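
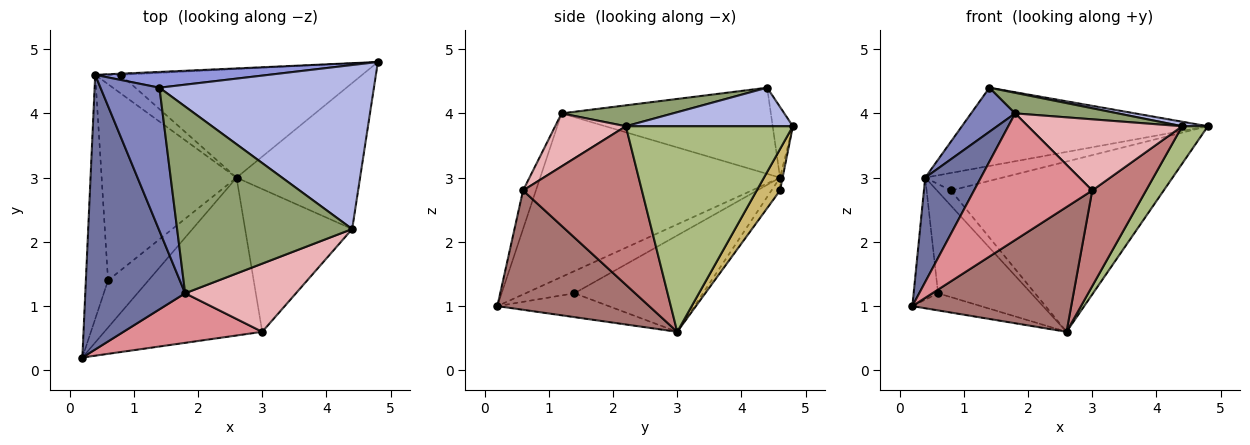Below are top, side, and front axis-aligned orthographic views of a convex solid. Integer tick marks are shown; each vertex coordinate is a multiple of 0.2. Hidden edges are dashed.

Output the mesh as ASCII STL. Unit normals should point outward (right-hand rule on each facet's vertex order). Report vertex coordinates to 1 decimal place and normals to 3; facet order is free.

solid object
 facet normal -0.837 -0.194 0.511
  outer loop
   vertex 0.4 4.6 3.0
   vertex 0.2 0.2 1.0
   vertex 1.8 1.2 4.0
  endloop
 endfacet
 facet normal -0.813 -0.171 0.556
  outer loop
   vertex 0.4 4.6 3.0
   vertex 1.8 1.2 4.0
   vertex 1.4 4.4 4.4
  endloop
 endfacet
 facet normal -0.080 0.977 0.197
  outer loop
   vertex 0.4 4.6 3.0
   vertex 1.4 4.4 4.4
   vertex 4.8 4.8 3.8
  endloop
 endfacet
 facet normal 0.177 -0.027 0.984
  outer loop
   vertex 4.4 2.2 3.8
   vertex 4.8 4.8 3.8
   vertex 1.4 4.4 4.4
  endloop
 endfacet
 facet normal 0.118 -0.109 0.987
  outer loop
   vertex 4.4 2.2 3.8
   vertex 1.4 4.4 4.4
   vertex 1.8 1.2 4.0
  endloop
 endfacet
 facet normal 0.850 -0.131 -0.511
  outer loop
   vertex 4.4 2.2 3.8
   vertex 2.6 3.0 0.6
   vertex 4.8 4.8 3.8
  endloop
 endfacet
 facet normal -0.485 0.299 -0.822
  outer loop
   vertex 0.6 1.4 1.2
   vertex 2.6 3.0 0.6
   vertex 0.2 0.2 1.0
  endloop
 endfacet
 facet normal -0.667 0.333 -0.667
  outer loop
   vertex 0.6 1.4 1.2
   vertex 0.2 0.2 1.0
   vertex 0.4 4.6 3.0
  endloop
 endfacet
 facet normal -0.536 0.388 -0.750
  outer loop
   vertex 0.6 1.4 1.2
   vertex 0.4 4.6 3.0
   vertex 2.6 3.0 0.6
  endloop
 endfacet
 facet normal 0.092 0.840 -0.535
  outer loop
   vertex 0.8 4.6 2.8
   vertex 4.8 4.8 3.8
   vertex 2.6 3.0 0.6
  endloop
 endfacet
 facet normal -0.033 0.997 -0.066
  outer loop
   vertex 0.8 4.6 2.8
   vertex 0.4 4.6 3.0
   vertex 4.8 4.8 3.8
  endloop
 endfacet
 facet normal -0.362 0.588 -0.724
  outer loop
   vertex 0.8 4.6 2.8
   vertex 2.6 3.0 0.6
   vertex 0.4 4.6 3.0
  endloop
 endfacet
 facet normal 0.510 -0.534 -0.675
  outer loop
   vertex 3.0 0.6 2.8
   vertex 0.2 0.2 1.0
   vertex 2.6 3.0 0.6
  endloop
 endfacet
 facet normal 0.776 -0.351 -0.524
  outer loop
   vertex 3.0 0.6 2.8
   vertex 2.6 3.0 0.6
   vertex 4.4 2.2 3.8
  endloop
 endfacet
 facet normal -0.101 -0.927 0.363
  outer loop
   vertex 3.0 0.6 2.8
   vertex 1.8 1.2 4.0
   vertex 0.2 0.2 1.0
  endloop
 endfacet
 facet normal 0.314 -0.685 0.657
  outer loop
   vertex 3.0 0.6 2.8
   vertex 4.4 2.2 3.8
   vertex 1.8 1.2 4.0
  endloop
 endfacet
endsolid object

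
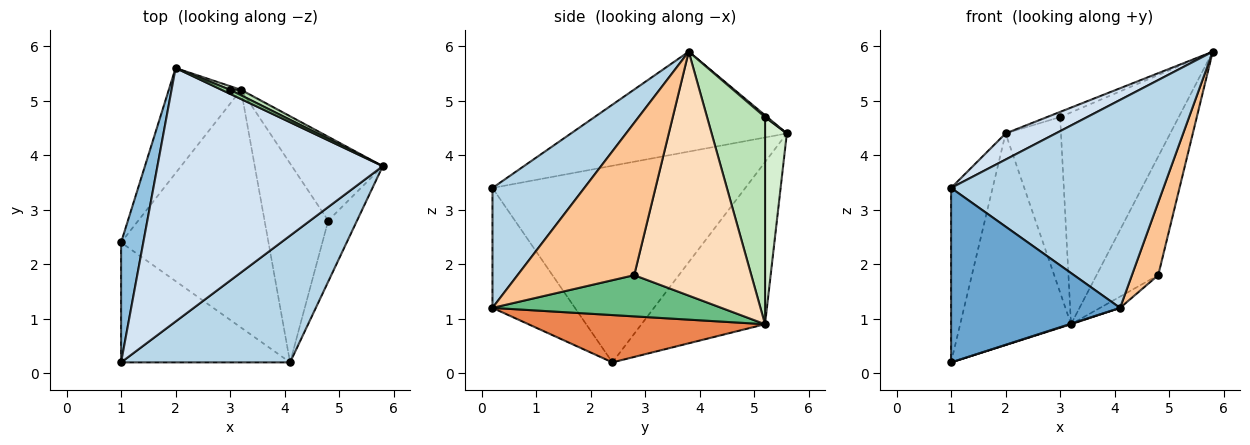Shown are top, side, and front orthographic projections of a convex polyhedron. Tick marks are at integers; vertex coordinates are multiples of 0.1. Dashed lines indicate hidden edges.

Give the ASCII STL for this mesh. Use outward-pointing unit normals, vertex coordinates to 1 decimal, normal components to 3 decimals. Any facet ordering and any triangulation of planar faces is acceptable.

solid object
 facet normal -0.373 -0.765 -0.526
  outer loop
   vertex 1.0 0.2 3.4
   vertex 1.0 2.4 0.2
   vertex 4.1 0.2 1.2
  endloop
 endfacet
 facet normal -0.981 0.161 0.111
  outer loop
   vertex 1.0 0.2 3.4
   vertex 2.0 5.6 4.4
   vertex 1.0 2.4 0.2
  endloop
 endfacet
 facet normal 0.346 -0.801 0.488
  outer loop
   vertex 1.0 0.2 3.4
   vertex 4.1 0.2 1.2
   vertex 5.8 3.8 5.9
  endloop
 endfacet
 facet normal -0.404 -0.094 0.910
  outer loop
   vertex 1.0 0.2 3.4
   vertex 5.8 3.8 5.9
   vertex 2.0 5.6 4.4
  endloop
 endfacet
 facet normal 0.306 -0.002 -0.952
  outer loop
   vertex 3.2 5.2 0.9
   vertex 4.1 0.2 1.2
   vertex 1.0 2.4 0.2
  endloop
 endfacet
 facet normal -0.707 0.634 -0.315
  outer loop
   vertex 3.2 5.2 0.9
   vertex 1.0 2.4 0.2
   vertex 2.0 5.6 4.4
  endloop
 endfacet
 facet normal 0.959 -0.216 -0.181
  outer loop
   vertex 4.8 2.8 1.8
   vertex 5.8 3.8 5.9
   vertex 4.1 0.2 1.2
  endloop
 endfacet
 facet normal 0.840 0.443 -0.313
  outer loop
   vertex 4.8 2.8 1.8
   vertex 3.2 5.2 0.9
   vertex 5.8 3.8 5.9
  endloop
 endfacet
 facet normal 0.543 0.047 -0.839
  outer loop
   vertex 4.8 2.8 1.8
   vertex 4.1 0.2 1.2
   vertex 3.2 5.2 0.9
  endloop
 endfacet
 facet normal 0.130 0.783 0.609
  outer loop
   vertex 3.0 5.2 4.7
   vertex 2.0 5.6 4.4
   vertex 5.8 3.8 5.9
  endloop
 endfacet
 facet normal 0.439 0.898 0.023
  outer loop
   vertex 3.0 5.2 4.7
   vertex 5.8 3.8 5.9
   vertex 3.2 5.2 0.9
  endloop
 endfacet
 facet normal 0.366 0.930 0.019
  outer loop
   vertex 3.0 5.2 4.7
   vertex 3.2 5.2 0.9
   vertex 2.0 5.6 4.4
  endloop
 endfacet
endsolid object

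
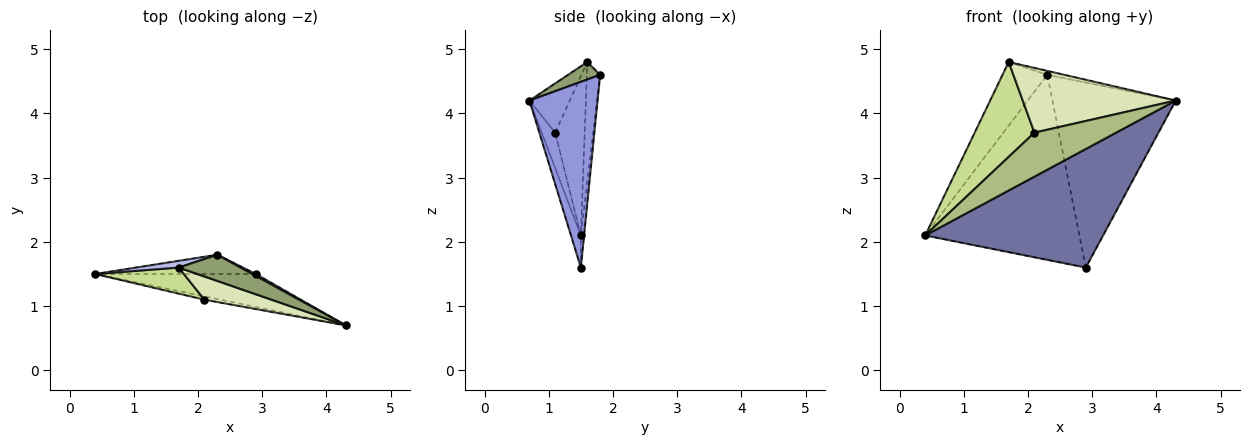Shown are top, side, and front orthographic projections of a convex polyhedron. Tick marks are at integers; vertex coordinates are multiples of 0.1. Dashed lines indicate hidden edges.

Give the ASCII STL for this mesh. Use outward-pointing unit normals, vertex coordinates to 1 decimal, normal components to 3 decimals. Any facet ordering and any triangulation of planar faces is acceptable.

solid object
 facet normal -0.053 -0.962 -0.267
  outer loop
   vertex 2.9 1.5 1.6
   vertex 4.3 0.7 4.2
   vertex 0.4 1.5 2.1
  endloop
 endfacet
 facet normal -0.021 0.994 -0.104
  outer loop
   vertex 2.9 1.5 1.6
   vertex 0.4 1.5 2.1
   vertex 2.3 1.8 4.6
  endloop
 endfacet
 facet normal 0.483 0.875 0.009
  outer loop
   vertex 2.9 1.5 1.6
   vertex 2.3 1.8 4.6
   vertex 4.3 0.7 4.2
  endloop
 endfacet
 facet normal -0.284 0.953 0.101
  outer loop
   vertex 1.7 1.6 4.8
   vertex 2.3 1.8 4.6
   vertex 0.4 1.5 2.1
  endloop
 endfacet
 facet normal 0.269 0.144 0.952
  outer loop
   vertex 1.7 1.6 4.8
   vertex 4.3 0.7 4.2
   vertex 2.3 1.8 4.6
  endloop
 endfacet
 facet normal -0.162 -0.984 -0.074
  outer loop
   vertex 2.1 1.1 3.7
   vertex 0.4 1.5 2.1
   vertex 4.3 0.7 4.2
  endloop
 endfacet
 facet normal -0.430 -0.871 0.239
  outer loop
   vertex 2.1 1.1 3.7
   vertex 1.7 1.6 4.8
   vertex 0.4 1.5 2.1
  endloop
 endfacet
 facet normal -0.241 -0.914 0.328
  outer loop
   vertex 2.1 1.1 3.7
   vertex 4.3 0.7 4.2
   vertex 1.7 1.6 4.8
  endloop
 endfacet
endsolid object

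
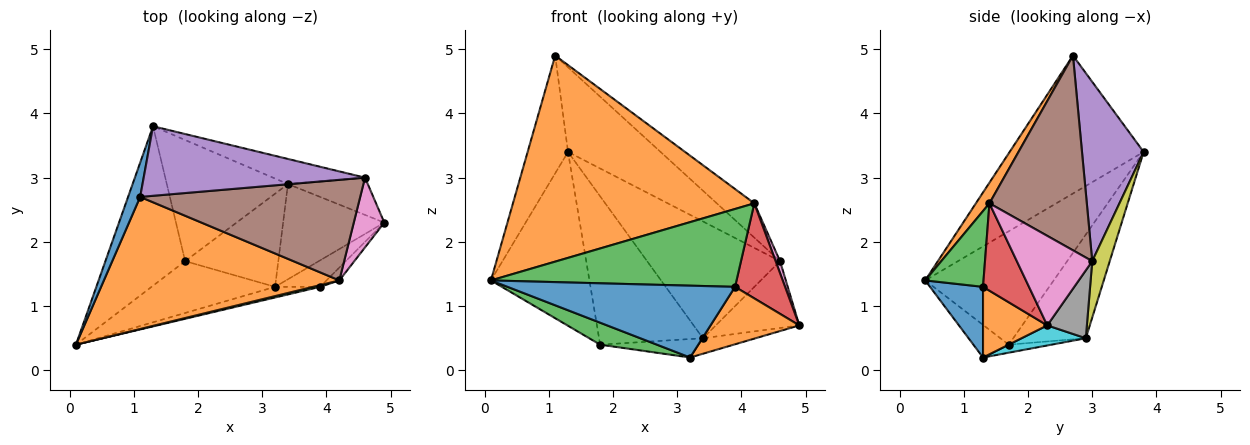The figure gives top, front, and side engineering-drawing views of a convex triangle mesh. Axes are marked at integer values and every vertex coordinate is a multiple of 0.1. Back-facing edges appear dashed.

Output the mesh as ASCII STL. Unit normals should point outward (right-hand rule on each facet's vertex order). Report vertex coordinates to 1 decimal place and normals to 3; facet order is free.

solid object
 facet normal -0.954 0.288 0.084
  outer loop
   vertex 1.1 2.7 4.9
   vertex 1.3 3.8 3.4
   vertex 0.1 0.4 1.4
  endloop
 endfacet
 facet normal 0.047 -0.841 0.539
  outer loop
   vertex 4.2 1.4 2.6
   vertex 1.1 2.7 4.9
   vertex 0.1 0.4 1.4
  endloop
 endfacet
 facet normal 0.231 -0.973 0.022
  outer loop
   vertex 3.9 1.3 1.3
   vertex 4.2 1.4 2.6
   vertex 0.1 0.4 1.4
  endloop
 endfacet
 facet normal 0.673 -0.733 -0.099
  outer loop
   vertex 3.9 1.3 1.3
   vertex 4.9 2.3 0.7
   vertex 4.2 1.4 2.6
  endloop
 endfacet
 facet normal 0.457 0.687 0.565
  outer loop
   vertex 4.6 3.0 1.7
   vertex 1.3 3.8 3.4
   vertex 1.1 2.7 4.9
  endloop
 endfacet
 facet normal 0.642 0.248 0.726
  outer loop
   vertex 4.6 3.0 1.7
   vertex 1.1 2.7 4.9
   vertex 4.2 1.4 2.6
  endloop
 endfacet
 facet normal 0.945 -0.055 0.322
  outer loop
   vertex 4.6 3.0 1.7
   vertex 4.2 1.4 2.6
   vertex 4.9 2.3 0.7
  endloop
 endfacet
 facet normal 0.383 0.807 -0.450
  outer loop
   vertex 4.6 3.0 1.7
   vertex 4.9 2.3 0.7
   vertex 3.4 2.9 0.5
  endloop
 endfacet
 facet normal 0.128 0.970 -0.208
  outer loop
   vertex 4.6 3.0 1.7
   vertex 3.4 2.9 0.5
   vertex 1.3 3.8 3.4
  endloop
 endfacet
 facet normal 0.192 0.158 -0.969
  outer loop
   vertex 3.2 1.3 0.2
   vertex 3.4 2.9 0.5
   vertex 4.9 2.3 0.7
  endloop
 endfacet
 facet normal 0.225 -0.964 -0.143
  outer loop
   vertex 3.2 1.3 0.2
   vertex 3.9 1.3 1.3
   vertex 0.1 0.4 1.4
  endloop
 endfacet
 facet normal 0.549 -0.759 -0.350
  outer loop
   vertex 3.2 1.3 0.2
   vertex 4.9 2.3 0.7
   vertex 3.9 1.3 1.3
  endloop
 endfacet
 facet normal -0.236 -0.379 -0.895
  outer loop
   vertex 1.8 1.7 0.4
   vertex 3.2 1.3 0.2
   vertex 0.1 0.4 1.4
  endloop
 endfacet
 facet normal -0.084 0.194 -0.977
  outer loop
   vertex 1.8 1.7 0.4
   vertex 3.4 2.9 0.5
   vertex 3.2 1.3 0.2
  endloop
 endfacet
 facet normal -0.693 0.531 -0.487
  outer loop
   vertex 1.8 1.7 0.4
   vertex 0.1 0.4 1.4
   vertex 1.3 3.8 3.4
  endloop
 endfacet
 facet normal -0.476 0.681 -0.556
  outer loop
   vertex 1.8 1.7 0.4
   vertex 1.3 3.8 3.4
   vertex 3.4 2.9 0.5
  endloop
 endfacet
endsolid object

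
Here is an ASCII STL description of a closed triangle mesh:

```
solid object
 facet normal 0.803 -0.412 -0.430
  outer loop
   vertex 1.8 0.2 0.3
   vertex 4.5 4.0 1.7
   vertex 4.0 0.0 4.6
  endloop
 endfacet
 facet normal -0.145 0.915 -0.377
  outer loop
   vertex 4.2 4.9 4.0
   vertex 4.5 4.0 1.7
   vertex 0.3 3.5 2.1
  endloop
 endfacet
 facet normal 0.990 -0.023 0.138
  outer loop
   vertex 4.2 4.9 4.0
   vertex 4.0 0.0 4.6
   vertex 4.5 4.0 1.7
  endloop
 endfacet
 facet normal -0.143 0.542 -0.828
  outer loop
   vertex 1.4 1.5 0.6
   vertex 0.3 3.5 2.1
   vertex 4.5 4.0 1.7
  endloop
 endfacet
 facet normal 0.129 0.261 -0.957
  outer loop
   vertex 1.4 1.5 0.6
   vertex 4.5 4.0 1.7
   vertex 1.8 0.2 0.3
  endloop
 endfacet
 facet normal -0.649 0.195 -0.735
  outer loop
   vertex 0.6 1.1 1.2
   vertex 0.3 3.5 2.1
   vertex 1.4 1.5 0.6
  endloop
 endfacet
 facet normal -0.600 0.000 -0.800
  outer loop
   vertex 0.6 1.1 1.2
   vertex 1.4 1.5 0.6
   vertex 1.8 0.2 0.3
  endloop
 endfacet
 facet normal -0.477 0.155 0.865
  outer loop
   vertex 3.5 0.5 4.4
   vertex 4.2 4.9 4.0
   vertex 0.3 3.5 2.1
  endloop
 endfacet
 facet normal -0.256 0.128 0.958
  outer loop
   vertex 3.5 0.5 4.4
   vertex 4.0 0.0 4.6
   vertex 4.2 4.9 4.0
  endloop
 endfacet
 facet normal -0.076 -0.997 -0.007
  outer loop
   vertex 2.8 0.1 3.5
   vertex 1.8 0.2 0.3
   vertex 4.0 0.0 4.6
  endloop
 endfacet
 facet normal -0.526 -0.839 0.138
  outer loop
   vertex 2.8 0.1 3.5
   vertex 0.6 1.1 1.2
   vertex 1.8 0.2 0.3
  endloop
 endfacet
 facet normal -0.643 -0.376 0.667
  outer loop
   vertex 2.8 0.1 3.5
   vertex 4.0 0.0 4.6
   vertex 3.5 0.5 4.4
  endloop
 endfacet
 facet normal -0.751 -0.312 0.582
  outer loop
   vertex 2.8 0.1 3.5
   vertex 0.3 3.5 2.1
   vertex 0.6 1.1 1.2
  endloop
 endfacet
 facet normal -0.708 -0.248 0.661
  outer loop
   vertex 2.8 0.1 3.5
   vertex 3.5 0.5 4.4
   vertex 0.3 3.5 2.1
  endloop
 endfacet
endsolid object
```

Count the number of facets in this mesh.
14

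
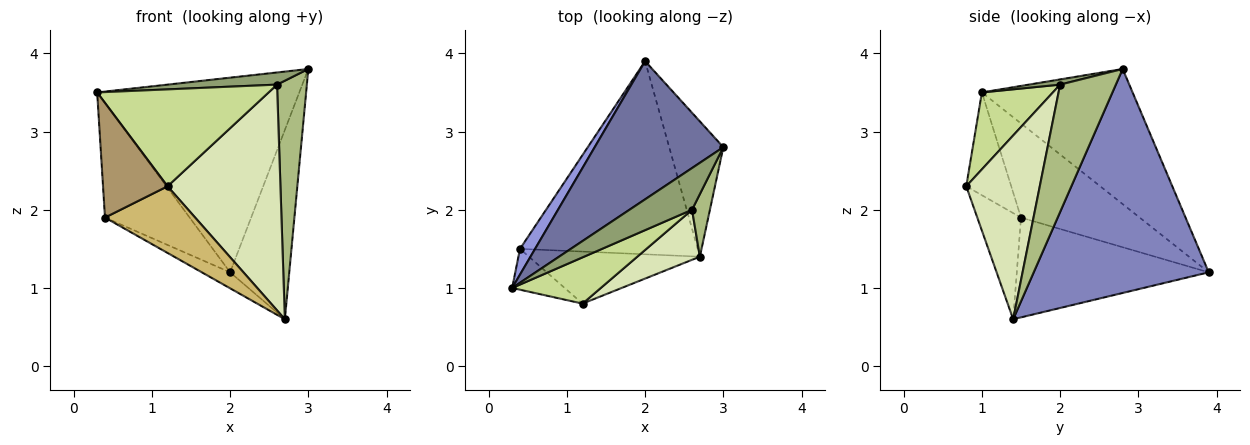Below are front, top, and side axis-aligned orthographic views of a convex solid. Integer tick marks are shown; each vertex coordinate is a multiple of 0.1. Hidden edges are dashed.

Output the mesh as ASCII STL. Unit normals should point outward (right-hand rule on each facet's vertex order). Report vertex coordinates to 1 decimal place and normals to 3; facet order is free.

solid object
 facet normal -0.519 0.697 0.495
  outer loop
   vertex 2.0 3.9 1.2
   vertex 0.3 1.0 3.5
   vertex 3.0 2.8 3.8
  endloop
 endfacet
 facet normal 0.923 0.312 -0.223
  outer loop
   vertex 2.7 1.4 0.6
   vertex 2.0 3.9 1.2
   vertex 3.0 2.8 3.8
  endloop
 endfacet
 facet normal -0.807 0.576 0.130
  outer loop
   vertex 0.4 1.5 1.9
   vertex 0.3 1.0 3.5
   vertex 2.0 3.9 1.2
  endloop
 endfacet
 facet normal -0.488 0.072 -0.870
  outer loop
   vertex 0.4 1.5 1.9
   vertex 2.0 3.9 1.2
   vertex 2.7 1.4 0.6
  endloop
 endfacet
 facet normal 0.080 -0.279 0.957
  outer loop
   vertex 2.6 2.0 3.6
   vertex 3.0 2.8 3.8
   vertex 0.3 1.0 3.5
  endloop
 endfacet
 facet normal 0.875 -0.468 0.123
  outer loop
   vertex 2.6 2.0 3.6
   vertex 2.7 1.4 0.6
   vertex 3.0 2.8 3.8
  endloop
 endfacet
 facet normal 0.350 -0.845 0.403
  outer loop
   vertex 1.2 0.8 2.3
   vertex 2.6 2.0 3.6
   vertex 0.3 1.0 3.5
  endloop
 endfacet
 facet normal 0.537 -0.824 0.183
  outer loop
   vertex 1.2 0.8 2.3
   vertex 2.7 1.4 0.6
   vertex 2.6 2.0 3.6
  endloop
 endfacet
 facet normal -0.549 -0.787 -0.280
  outer loop
   vertex 1.2 0.8 2.3
   vertex 0.3 1.0 3.5
   vertex 0.4 1.5 1.9
  endloop
 endfacet
 facet normal -0.357 -0.736 -0.575
  outer loop
   vertex 1.2 0.8 2.3
   vertex 0.4 1.5 1.9
   vertex 2.7 1.4 0.6
  endloop
 endfacet
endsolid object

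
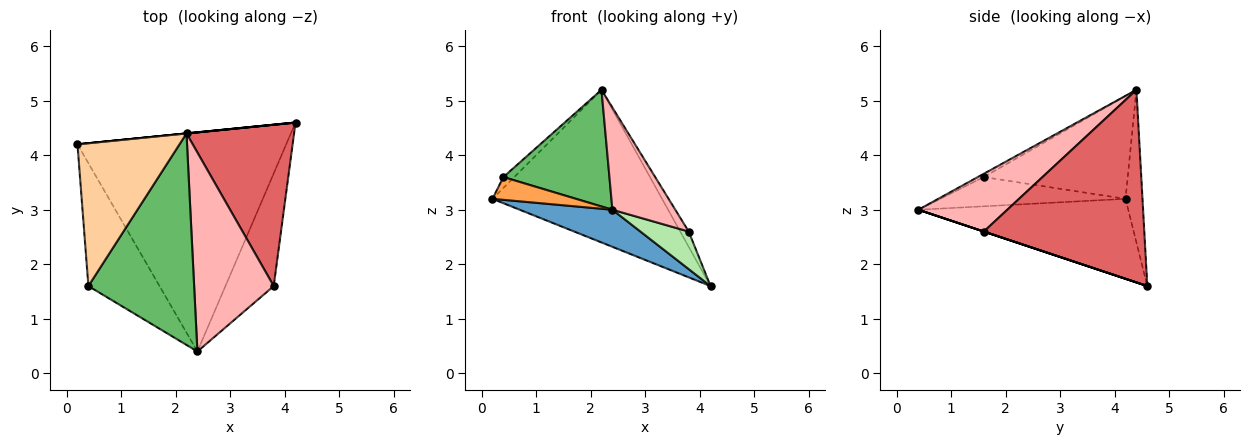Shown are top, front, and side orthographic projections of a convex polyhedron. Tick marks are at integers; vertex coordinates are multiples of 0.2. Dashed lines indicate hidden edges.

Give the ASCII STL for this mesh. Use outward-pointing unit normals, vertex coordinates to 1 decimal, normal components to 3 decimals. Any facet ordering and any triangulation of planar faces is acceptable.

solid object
 facet normal -0.353 -0.156 -0.922
  outer loop
   vertex 2.4 0.4 3.0
   vertex 0.2 4.2 3.2
   vertex 4.2 4.6 1.6
  endloop
 endfacet
 facet normal -0.100 0.995 0.000
  outer loop
   vertex 2.2 4.4 5.2
   vertex 4.2 4.6 1.6
   vertex 0.2 4.2 3.2
  endloop
 endfacet
 facet normal -0.375 -0.169 -0.912
  outer loop
   vertex 0.4 1.6 3.6
   vertex 0.2 4.2 3.2
   vertex 2.4 0.4 3.0
  endloop
 endfacet
 facet normal -0.709 0.054 0.703
  outer loop
   vertex 0.4 1.6 3.6
   vertex 2.2 4.4 5.2
   vertex 0.2 4.2 3.2
  endloop
 endfacet
 facet normal -0.027 -0.483 0.875
  outer loop
   vertex 0.4 1.6 3.6
   vertex 2.4 0.4 3.0
   vertex 2.2 4.4 5.2
  endloop
 endfacet
 facet normal 0.000 -0.316 -0.949
  outer loop
   vertex 3.8 1.6 2.6
   vertex 2.4 0.4 3.0
   vertex 4.2 4.6 1.6
  endloop
 endfacet
 facet normal 0.872 0.046 0.487
  outer loop
   vertex 3.8 1.6 2.6
   vertex 4.2 4.6 1.6
   vertex 2.2 4.4 5.2
  endloop
 endfacet
 facet normal 0.543 -0.384 0.747
  outer loop
   vertex 3.8 1.6 2.6
   vertex 2.2 4.4 5.2
   vertex 2.4 0.4 3.0
  endloop
 endfacet
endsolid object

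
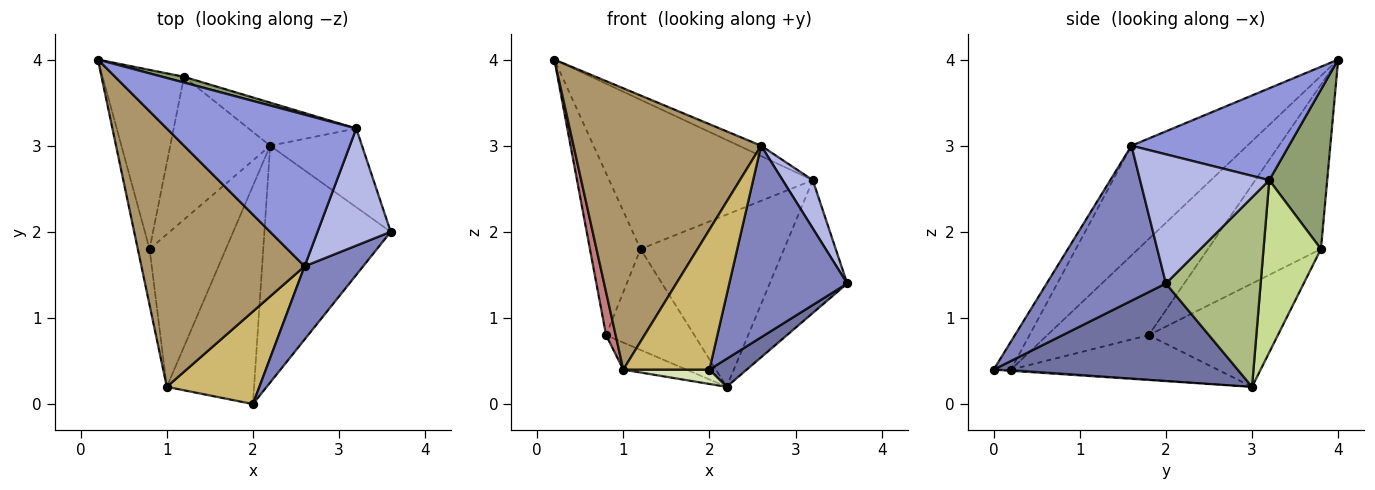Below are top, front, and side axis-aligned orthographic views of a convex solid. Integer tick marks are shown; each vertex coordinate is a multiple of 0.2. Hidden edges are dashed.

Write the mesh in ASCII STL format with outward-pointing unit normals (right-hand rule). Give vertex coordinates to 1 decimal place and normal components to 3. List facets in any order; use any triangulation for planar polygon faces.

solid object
 facet normal 0.609 -0.093 -0.788
  outer loop
   vertex 2.2 3.0 0.2
   vertex 3.6 2.0 1.4
   vertex 2.0 0.0 0.4
  endloop
 endfacet
 facet normal 0.687 -0.679 0.259
  outer loop
   vertex 2.6 1.6 3.0
   vertex 2.0 0.0 0.4
   vertex 3.6 2.0 1.4
  endloop
 endfacet
 facet normal 0.435 0.061 0.898
  outer loop
   vertex 3.2 3.2 2.6
   vertex 0.2 4.0 4.0
   vertex 2.6 1.6 3.0
  endloop
 endfacet
 facet normal 0.853 -0.199 0.483
  outer loop
   vertex 3.2 3.2 2.6
   vertex 2.6 1.6 3.0
   vertex 3.6 2.0 1.4
  endloop
 endfacet
 facet normal 0.274 0.961 0.037
  outer loop
   vertex 3.2 3.2 2.6
   vertex 1.2 3.8 1.8
   vertex 0.2 4.0 4.0
  endloop
 endfacet
 facet normal 0.725 0.593 -0.351
  outer loop
   vertex 3.2 3.2 2.6
   vertex 3.6 2.0 1.4
   vertex 2.2 3.0 0.2
  endloop
 endfacet
 facet normal 0.362 0.904 -0.226
  outer loop
   vertex 3.2 3.2 2.6
   vertex 2.2 3.0 0.2
   vertex 1.2 3.8 1.8
  endloop
 endfacet
 facet normal -0.013 -0.066 -0.998
  outer loop
   vertex 1.0 0.2 0.4
   vertex 2.2 3.0 0.2
   vertex 2.0 0.0 0.4
  endloop
 endfacet
 facet normal -0.414 -0.670 0.616
  outer loop
   vertex 1.0 0.2 0.4
   vertex 2.6 1.6 3.0
   vertex 0.2 4.0 4.0
  endloop
 endfacet
 facet normal -0.165 -0.823 0.544
  outer loop
   vertex 1.0 0.2 0.4
   vertex 2.0 0.0 0.4
   vertex 2.6 1.6 3.0
  endloop
 endfacet
 facet normal -0.645 0.441 -0.624
  outer loop
   vertex 0.8 1.8 0.8
   vertex 1.2 3.8 1.8
   vertex 2.2 3.0 0.2
  endloop
 endfacet
 facet normal -0.496 0.152 -0.855
  outer loop
   vertex 0.8 1.8 0.8
   vertex 2.2 3.0 0.2
   vertex 1.0 0.2 0.4
  endloop
 endfacet
 facet normal -0.832 0.372 -0.412
  outer loop
   vertex 0.8 1.8 0.8
   vertex 0.2 4.0 4.0
   vertex 1.2 3.8 1.8
  endloop
 endfacet
 facet normal -0.988 -0.093 -0.121
  outer loop
   vertex 0.8 1.8 0.8
   vertex 1.0 0.2 0.4
   vertex 0.2 4.0 4.0
  endloop
 endfacet
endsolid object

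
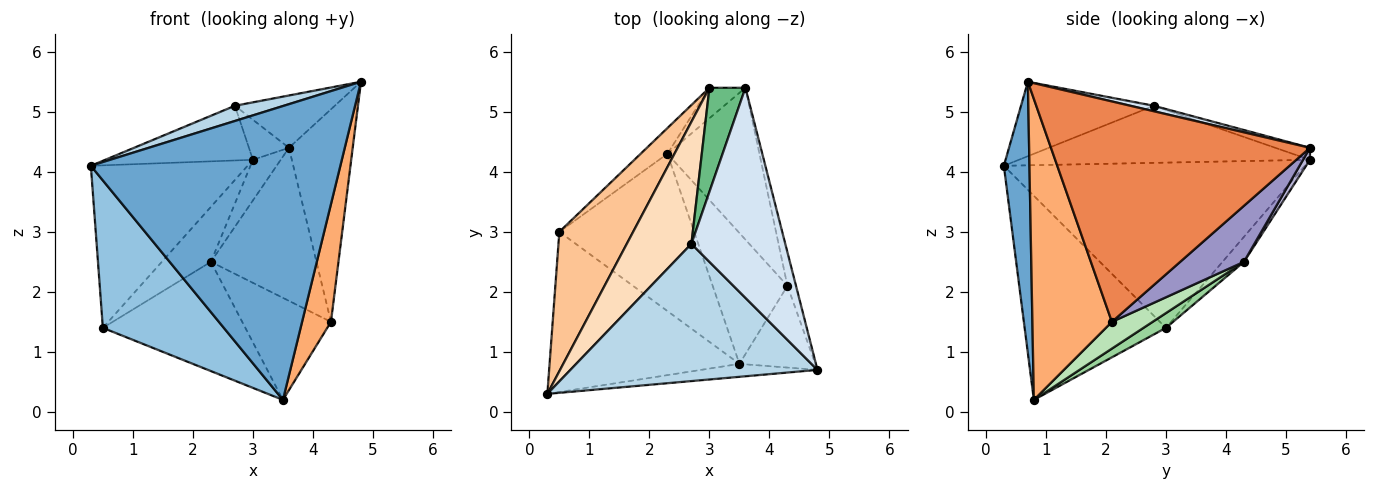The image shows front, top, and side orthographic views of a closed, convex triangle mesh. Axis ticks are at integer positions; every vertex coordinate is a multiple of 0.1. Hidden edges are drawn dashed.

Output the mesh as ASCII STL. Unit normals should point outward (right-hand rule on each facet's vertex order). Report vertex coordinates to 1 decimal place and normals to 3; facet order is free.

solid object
 facet normal 0.102 -0.994 -0.044
  outer loop
   vertex 3.5 0.8 0.2
   vertex 4.8 0.7 5.5
   vertex 0.3 0.3 4.1
  endloop
 endfacet
 facet normal -0.620 -0.531 -0.577
  outer loop
   vertex 0.5 3.0 1.4
   vertex 3.5 0.8 0.2
   vertex 0.3 0.3 4.1
  endloop
 endfacet
 facet normal -0.287 -0.105 0.952
  outer loop
   vertex 2.7 2.8 5.1
   vertex 0.3 0.3 4.1
   vertex 4.8 0.7 5.5
  endloop
 endfacet
 facet normal 0.057 0.241 0.969
  outer loop
   vertex 2.7 2.8 5.1
   vertex 4.8 0.7 5.5
   vertex 3.6 5.4 4.4
  endloop
 endfacet
 facet normal 0.970 0.239 -0.038
  outer loop
   vertex 4.3 2.1 1.5
   vertex 3.6 5.4 4.4
   vertex 4.8 0.7 5.5
  endloop
 endfacet
 facet normal 0.915 -0.332 -0.231
  outer loop
   vertex 4.3 2.1 1.5
   vertex 4.8 0.7 5.5
   vertex 3.5 0.8 0.2
  endloop
 endfacet
 facet normal -0.825 0.429 0.368
  outer loop
   vertex 3.0 5.4 4.2
   vertex 0.5 3.0 1.4
   vertex 0.3 0.3 4.1
  endloop
 endfacet
 facet normal -0.628 0.318 0.710
  outer loop
   vertex 3.0 5.4 4.2
   vertex 0.3 0.3 4.1
   vertex 2.7 2.8 5.1
  endloop
 endfacet
 facet normal -0.297 0.343 0.891
  outer loop
   vertex 3.0 5.4 4.2
   vertex 2.7 2.8 5.1
   vertex 3.6 5.4 4.4
  endloop
 endfacet
 facet normal 0.090 0.568 -0.818
  outer loop
   vertex 2.3 4.3 2.5
   vertex 3.5 0.8 0.2
   vertex 0.5 3.0 1.4
  endloop
 endfacet
 facet normal 0.272 0.592 -0.759
  outer loop
   vertex 2.3 4.3 2.5
   vertex 4.3 2.1 1.5
   vertex 3.5 0.8 0.2
  endloop
 endfacet
 facet normal -0.368 0.842 -0.394
  outer loop
   vertex 2.3 4.3 2.5
   vertex 0.5 3.0 1.4
   vertex 3.0 5.4 4.2
  endloop
 endfacet
 facet normal 0.394 0.652 -0.647
  outer loop
   vertex 2.3 4.3 2.5
   vertex 3.6 5.4 4.4
   vertex 4.3 2.1 1.5
  endloop
 endfacet
 facet normal 0.196 0.784 -0.588
  outer loop
   vertex 2.3 4.3 2.5
   vertex 3.0 5.4 4.2
   vertex 3.6 5.4 4.4
  endloop
 endfacet
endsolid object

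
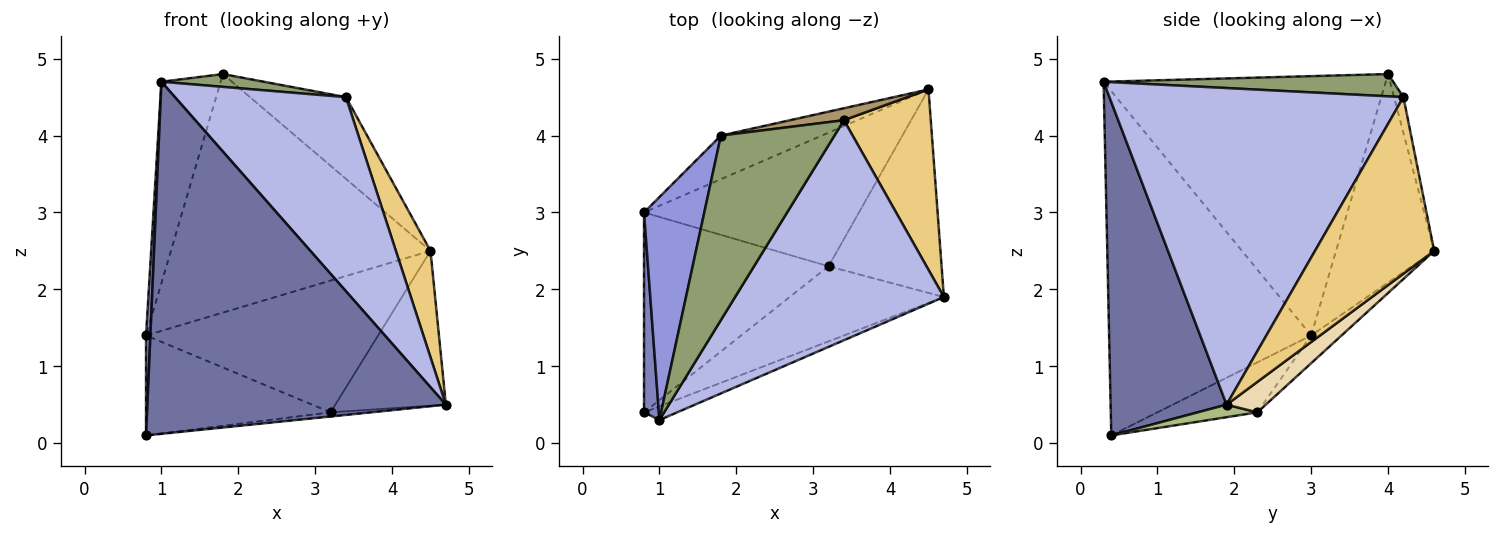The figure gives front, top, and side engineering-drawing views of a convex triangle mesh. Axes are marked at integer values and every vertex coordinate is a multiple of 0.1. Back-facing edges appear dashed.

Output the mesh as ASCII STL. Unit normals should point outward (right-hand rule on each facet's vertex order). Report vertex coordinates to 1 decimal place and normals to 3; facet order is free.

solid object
 facet normal 0.362 -0.931 -0.036
  outer loop
   vertex 1.0 0.3 4.7
   vertex 0.8 0.4 0.1
   vertex 4.7 1.9 0.5
  endloop
 endfacet
 facet normal -0.999 -0.021 0.043
  outer loop
   vertex 0.8 3.0 1.4
   vertex 0.8 0.4 0.1
   vertex 1.0 0.3 4.7
  endloop
 endfacet
 facet normal -0.954 0.200 0.222
  outer loop
   vertex 0.8 3.0 1.4
   vertex 1.0 0.3 4.7
   vertex 1.8 4.0 4.8
  endloop
 endfacet
 facet normal 0.751 -0.437 0.495
  outer loop
   vertex 3.4 4.2 4.5
   vertex 1.0 0.3 4.7
   vertex 4.7 1.9 0.5
  endloop
 endfacet
 facet normal 0.192 -0.068 0.979
  outer loop
   vertex 3.4 4.2 4.5
   vertex 1.8 4.0 4.8
   vertex 1.0 0.3 4.7
  endloop
 endfacet
 facet normal 0.081 0.055 -0.995
  outer loop
   vertex 3.2 2.3 0.4
   vertex 4.7 1.9 0.5
   vertex 0.8 0.4 0.1
  endloop
 endfacet
 facet normal -0.235 0.435 -0.869
  outer loop
   vertex 3.2 2.3 0.4
   vertex 0.8 0.4 0.1
   vertex 0.8 3.0 1.4
  endloop
 endfacet
 facet normal -0.349 0.922 -0.169
  outer loop
   vertex 4.5 4.6 2.5
   vertex 0.8 3.0 1.4
   vertex 1.8 4.0 4.8
  endloop
 endfacet
 facet normal -0.096 0.985 0.144
  outer loop
   vertex 4.5 4.6 2.5
   vertex 1.8 4.0 4.8
   vertex 3.4 4.2 4.5
  endloop
 endfacet
 facet normal -0.092 0.699 -0.709
  outer loop
   vertex 4.5 4.6 2.5
   vertex 3.2 2.3 0.4
   vertex 0.8 3.0 1.4
  endloop
 endfacet
 facet normal 0.868 -0.252 0.427
  outer loop
   vertex 4.5 4.6 2.5
   vertex 3.4 4.2 4.5
   vertex 4.7 1.9 0.5
  endloop
 endfacet
 facet normal 0.210 0.592 -0.778
  outer loop
   vertex 4.5 4.6 2.5
   vertex 4.7 1.9 0.5
   vertex 3.2 2.3 0.4
  endloop
 endfacet
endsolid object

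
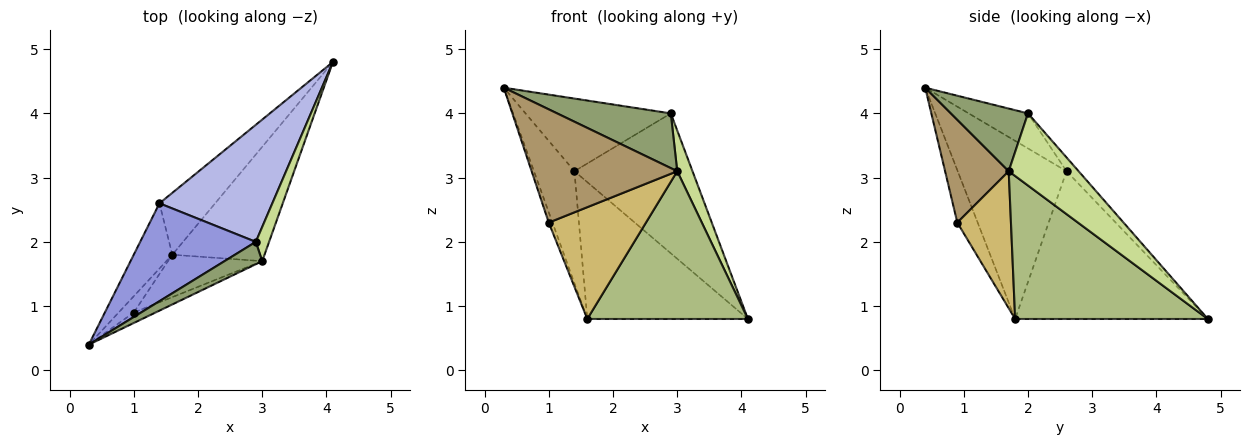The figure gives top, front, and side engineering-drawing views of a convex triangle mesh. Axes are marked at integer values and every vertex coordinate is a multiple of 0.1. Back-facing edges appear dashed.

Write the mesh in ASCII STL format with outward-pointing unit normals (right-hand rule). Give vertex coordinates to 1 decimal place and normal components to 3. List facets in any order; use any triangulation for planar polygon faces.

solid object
 facet normal -0.919 0.342 -0.199
  outer loop
   vertex 1.4 2.6 3.1
   vertex 1.6 1.8 0.8
   vertex 0.3 0.4 4.4
  endloop
 endfacet
 facet normal -0.738 0.615 -0.278
  outer loop
   vertex 1.4 2.6 3.1
   vertex 4.1 4.8 0.8
   vertex 1.6 1.8 0.8
  endloop
 endfacet
 facet normal -0.236 0.579 0.780
  outer loop
   vertex 1.4 2.6 3.1
   vertex 0.3 0.4 4.4
   vertex 2.9 2.0 4.0
  endloop
 endfacet
 facet normal -0.078 0.765 0.640
  outer loop
   vertex 1.4 2.6 3.1
   vertex 2.9 2.0 4.0
   vertex 4.1 4.8 0.8
  endloop
 endfacet
 facet normal 0.532 -0.784 0.320
  outer loop
   vertex 3.0 1.7 3.1
   vertex 2.9 2.0 4.0
   vertex 0.3 0.4 4.4
  endloop
 endfacet
 facet normal 0.688 -0.574 -0.444
  outer loop
   vertex 3.0 1.7 3.1
   vertex 1.6 1.8 0.8
   vertex 4.1 4.8 0.8
  endloop
 endfacet
 facet normal 0.962 -0.210 0.177
  outer loop
   vertex 3.0 1.7 3.1
   vertex 4.1 4.8 0.8
   vertex 2.9 2.0 4.0
  endloop
 endfacet
 facet normal -0.946 0.174 -0.274
  outer loop
   vertex 1.0 0.9 2.3
   vertex 0.3 0.4 4.4
   vertex 1.6 1.8 0.8
  endloop
 endfacet
 facet normal 0.399 -0.913 -0.084
  outer loop
   vertex 1.0 0.9 2.3
   vertex 3.0 1.7 3.1
   vertex 0.3 0.4 4.4
  endloop
 endfacet
 facet normal 0.458 -0.831 -0.315
  outer loop
   vertex 1.0 0.9 2.3
   vertex 1.6 1.8 0.8
   vertex 3.0 1.7 3.1
  endloop
 endfacet
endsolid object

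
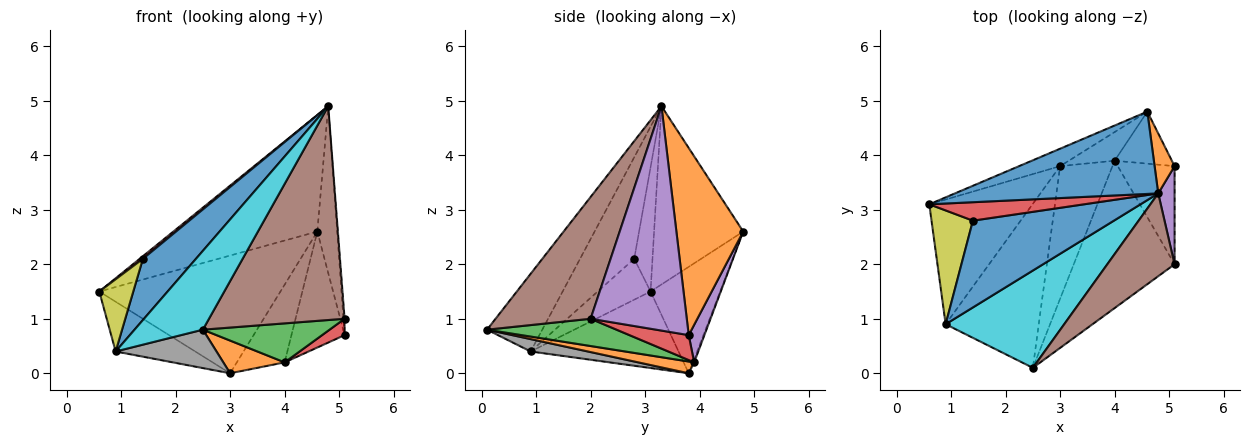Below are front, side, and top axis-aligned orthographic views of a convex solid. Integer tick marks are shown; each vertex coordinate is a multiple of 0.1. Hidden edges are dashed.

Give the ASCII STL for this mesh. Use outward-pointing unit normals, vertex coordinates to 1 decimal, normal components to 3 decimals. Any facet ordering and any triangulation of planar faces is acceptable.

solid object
 facet normal -0.451 0.729 0.515
  outer loop
   vertex 4.6 4.8 2.6
   vertex 0.6 3.1 1.5
   vertex 4.8 3.3 4.9
  endloop
 endfacet
 facet normal 0.954 0.283 0.102
  outer loop
   vertex 4.6 4.8 2.6
   vertex 4.8 3.3 4.9
   vertex 5.1 3.8 0.7
  endloop
 endfacet
 facet normal -0.355 0.925 -0.137
  outer loop
   vertex 3.0 3.8 0.0
   vertex 0.6 3.1 1.5
   vertex 4.6 4.8 2.6
  endloop
 endfacet
 facet normal -0.622 -0.109 0.775
  outer loop
   vertex 1.4 2.8 2.1
   vertex 4.8 3.3 4.9
   vertex 0.6 3.1 1.5
  endloop
 endfacet
 facet normal 0.997 0.012 0.073
  outer loop
   vertex 5.1 2.0 1.0
   vertex 5.1 3.8 0.7
   vertex 4.8 3.3 4.9
  endloop
 endfacet
 facet normal 0.547 -0.781 0.302
  outer loop
   vertex 5.1 2.0 1.0
   vertex 4.8 3.3 4.9
   vertex 2.5 0.1 0.8
  endloop
 endfacet
 facet normal -0.567 0.305 -0.765
  outer loop
   vertex 0.9 0.9 0.4
   vertex 0.6 3.1 1.5
   vertex 3.0 3.8 0.0
  endloop
 endfacet
 facet normal 0.128 -0.226 -0.966
  outer loop
   vertex 0.9 0.9 0.4
   vertex 3.0 3.8 0.0
   vertex 2.5 0.1 0.8
  endloop
 endfacet
 facet normal -0.641 -0.412 0.648
  outer loop
   vertex 0.9 0.9 0.4
   vertex 1.4 2.8 2.1
   vertex 0.6 3.1 1.5
  endloop
 endfacet
 facet normal -0.454 -0.561 0.692
  outer loop
   vertex 0.9 0.9 0.4
   vertex 2.5 0.1 0.8
   vertex 4.8 3.3 4.9
  endloop
 endfacet
 facet normal -0.507 -0.497 0.704
  outer loop
   vertex 0.9 0.9 0.4
   vertex 4.8 3.3 4.9
   vertex 1.4 2.8 2.1
  endloop
 endfacet
 facet normal 0.213 -0.234 -0.949
  outer loop
   vertex 4.0 3.9 0.2
   vertex 2.5 0.1 0.8
   vertex 3.0 3.8 0.0
  endloop
 endfacet
 facet normal 0.253 -0.247 -0.935
  outer loop
   vertex 4.0 3.9 0.2
   vertex 5.1 2.0 1.0
   vertex 2.5 0.1 0.8
  endloop
 endfacet
 facet normal 0.398 -0.151 -0.905
  outer loop
   vertex 4.0 3.9 0.2
   vertex 5.1 3.8 0.7
   vertex 5.1 2.0 1.0
  endloop
 endfacet
 facet normal 0.260 0.881 -0.395
  outer loop
   vertex 4.0 3.9 0.2
   vertex 4.6 4.8 2.6
   vertex 5.1 3.8 0.7
  endloop
 endfacet
 facet normal -0.025 0.938 -0.346
  outer loop
   vertex 4.0 3.9 0.2
   vertex 3.0 3.8 0.0
   vertex 4.6 4.8 2.6
  endloop
 endfacet
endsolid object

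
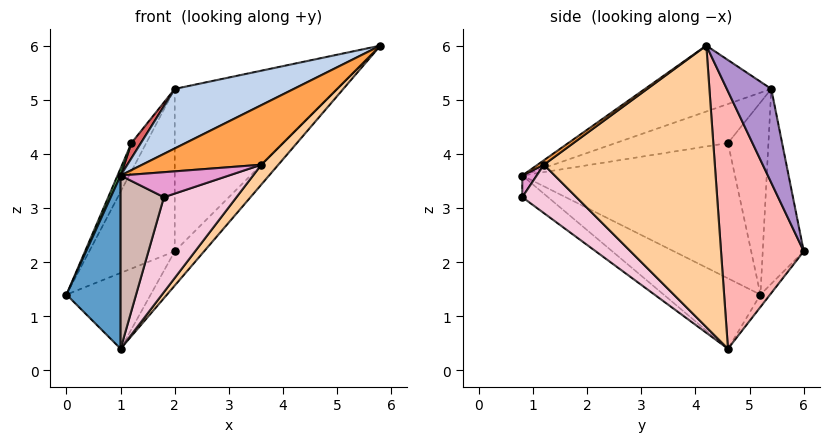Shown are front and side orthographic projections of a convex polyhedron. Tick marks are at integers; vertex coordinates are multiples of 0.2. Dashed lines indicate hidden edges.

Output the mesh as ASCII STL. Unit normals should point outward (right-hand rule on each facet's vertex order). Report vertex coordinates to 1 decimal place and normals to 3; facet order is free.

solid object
 facet normal -0.755 -0.422 -0.502
  outer loop
   vertex 1.0 4.6 0.4
   vertex 1.0 0.8 3.6
   vertex 0.0 5.2 1.4
  endloop
 endfacet
 facet normal -0.277 -0.261 0.925
  outer loop
   vertex 2.0 5.4 5.2
   vertex 1.0 0.8 3.6
   vertex 5.8 4.2 6.0
  endloop
 endfacet
 facet normal 0.032 -0.606 0.795
  outer loop
   vertex 3.6 1.2 3.8
   vertex 5.8 4.2 6.0
   vertex 1.0 0.8 3.6
  endloop
 endfacet
 facet normal 0.754 -0.075 -0.652
  outer loop
   vertex 3.6 1.2 3.8
   vertex 1.0 4.6 0.4
   vertex 5.8 4.2 6.0
  endloop
 endfacet
 facet normal -0.920 -0.013 0.391
  outer loop
   vertex 1.2 4.6 4.2
   vertex 0.0 5.2 1.4
   vertex 1.0 0.8 3.6
  endloop
 endfacet
 facet normal -0.848 0.310 0.430
  outer loop
   vertex 1.2 4.6 4.2
   vertex 2.0 5.4 5.2
   vertex 0.0 5.2 1.4
  endloop
 endfacet
 facet normal -0.754 -0.064 0.654
  outer loop
   vertex 1.2 4.6 4.2
   vertex 1.0 0.8 3.6
   vertex 2.0 5.4 5.2
  endloop
 endfacet
 facet normal 0.742 0.263 -0.617
  outer loop
   vertex 2.0 6.0 2.2
   vertex 5.8 4.2 6.0
   vertex 1.0 4.6 0.4
  endloop
 endfacet
 facet normal 0.259 0.947 0.189
  outer loop
   vertex 2.0 6.0 2.2
   vertex 2.0 5.4 5.2
   vertex 5.8 4.2 6.0
  endloop
 endfacet
 facet normal -0.093 0.810 -0.579
  outer loop
   vertex 2.0 6.0 2.2
   vertex 1.0 4.6 0.4
   vertex 0.0 5.2 1.4
  endloop
 endfacet
 facet normal -0.426 0.887 0.177
  outer loop
   vertex 2.0 6.0 2.2
   vertex 0.0 5.2 1.4
   vertex 2.0 5.4 5.2
  endloop
 endfacet
 facet normal -0.357 -0.602 -0.714
  outer loop
   vertex 1.8 0.8 3.2
   vertex 1.0 0.8 3.6
   vertex 1.0 4.6 0.4
  endloop
 endfacet
 facet normal 0.128 -0.958 0.256
  outer loop
   vertex 1.8 0.8 3.2
   vertex 3.6 1.2 3.8
   vertex 1.0 0.8 3.6
  endloop
 endfacet
 facet normal 0.372 -0.499 -0.783
  outer loop
   vertex 1.8 0.8 3.2
   vertex 1.0 4.6 0.4
   vertex 3.6 1.2 3.8
  endloop
 endfacet
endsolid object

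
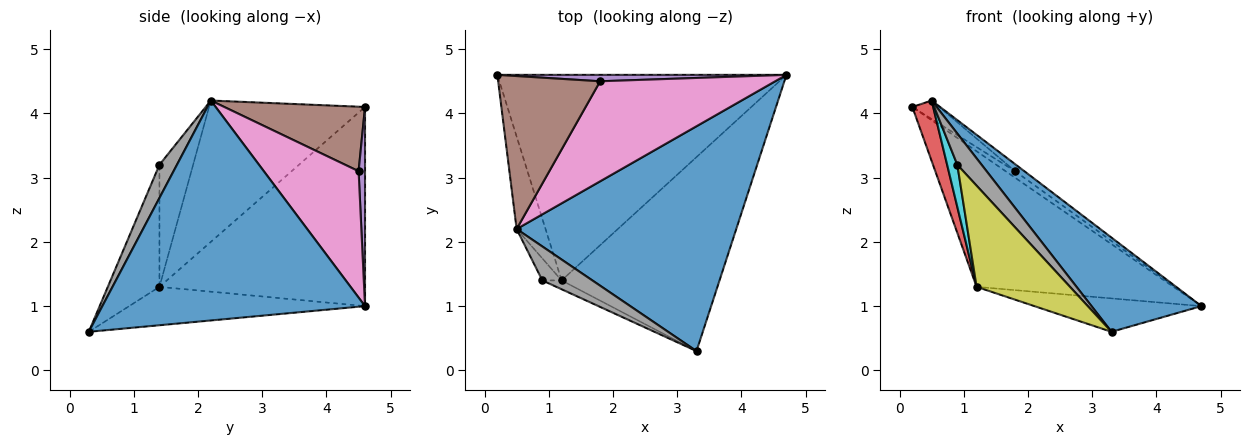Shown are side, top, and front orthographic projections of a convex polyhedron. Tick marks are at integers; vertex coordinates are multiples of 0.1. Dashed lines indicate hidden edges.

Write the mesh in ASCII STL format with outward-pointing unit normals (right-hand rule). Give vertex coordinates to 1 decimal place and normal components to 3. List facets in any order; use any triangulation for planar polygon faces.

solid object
 facet normal 0.678 -0.284 0.678
  outer loop
   vertex 0.5 2.2 4.2
   vertex 3.3 0.3 0.6
   vertex 4.7 4.6 1.0
  endloop
 endfacet
 facet normal -0.498 0.477 -0.724
  outer loop
   vertex 1.2 1.4 1.3
   vertex 0.2 4.6 4.1
   vertex 4.7 4.6 1.0
  endloop
 endfacet
 facet normal -0.233 0.165 -0.958
  outer loop
   vertex 1.2 1.4 1.3
   vertex 4.7 4.6 1.0
   vertex 3.3 0.3 0.6
  endloop
 endfacet
 facet normal -0.971 -0.130 -0.199
  outer loop
   vertex 1.2 1.4 1.3
   vertex 0.5 2.2 4.2
   vertex 0.2 4.6 4.1
  endloop
 endfacet
 facet normal 0.434 0.644 0.630
  outer loop
   vertex 1.8 4.5 3.1
   vertex 4.7 4.6 1.0
   vertex 0.2 4.6 4.1
  endloop
 endfacet
 facet normal 0.532 0.102 0.841
  outer loop
   vertex 1.8 4.5 3.1
   vertex 0.2 4.6 4.1
   vertex 0.5 2.2 4.2
  endloop
 endfacet
 facet normal 0.584 0.057 0.810
  outer loop
   vertex 1.8 4.5 3.1
   vertex 0.5 2.2 4.2
   vertex 4.7 4.6 1.0
  endloop
 endfacet
 facet normal 0.438 -0.608 0.662
  outer loop
   vertex 0.9 1.4 3.2
   vertex 3.3 0.3 0.6
   vertex 0.5 2.2 4.2
  endloop
 endfacet
 facet normal -0.482 -0.873 -0.076
  outer loop
   vertex 0.9 1.4 3.2
   vertex 1.2 1.4 1.3
   vertex 3.3 0.3 0.6
  endloop
 endfacet
 facet normal -0.946 -0.286 -0.149
  outer loop
   vertex 0.9 1.4 3.2
   vertex 0.5 2.2 4.2
   vertex 1.2 1.4 1.3
  endloop
 endfacet
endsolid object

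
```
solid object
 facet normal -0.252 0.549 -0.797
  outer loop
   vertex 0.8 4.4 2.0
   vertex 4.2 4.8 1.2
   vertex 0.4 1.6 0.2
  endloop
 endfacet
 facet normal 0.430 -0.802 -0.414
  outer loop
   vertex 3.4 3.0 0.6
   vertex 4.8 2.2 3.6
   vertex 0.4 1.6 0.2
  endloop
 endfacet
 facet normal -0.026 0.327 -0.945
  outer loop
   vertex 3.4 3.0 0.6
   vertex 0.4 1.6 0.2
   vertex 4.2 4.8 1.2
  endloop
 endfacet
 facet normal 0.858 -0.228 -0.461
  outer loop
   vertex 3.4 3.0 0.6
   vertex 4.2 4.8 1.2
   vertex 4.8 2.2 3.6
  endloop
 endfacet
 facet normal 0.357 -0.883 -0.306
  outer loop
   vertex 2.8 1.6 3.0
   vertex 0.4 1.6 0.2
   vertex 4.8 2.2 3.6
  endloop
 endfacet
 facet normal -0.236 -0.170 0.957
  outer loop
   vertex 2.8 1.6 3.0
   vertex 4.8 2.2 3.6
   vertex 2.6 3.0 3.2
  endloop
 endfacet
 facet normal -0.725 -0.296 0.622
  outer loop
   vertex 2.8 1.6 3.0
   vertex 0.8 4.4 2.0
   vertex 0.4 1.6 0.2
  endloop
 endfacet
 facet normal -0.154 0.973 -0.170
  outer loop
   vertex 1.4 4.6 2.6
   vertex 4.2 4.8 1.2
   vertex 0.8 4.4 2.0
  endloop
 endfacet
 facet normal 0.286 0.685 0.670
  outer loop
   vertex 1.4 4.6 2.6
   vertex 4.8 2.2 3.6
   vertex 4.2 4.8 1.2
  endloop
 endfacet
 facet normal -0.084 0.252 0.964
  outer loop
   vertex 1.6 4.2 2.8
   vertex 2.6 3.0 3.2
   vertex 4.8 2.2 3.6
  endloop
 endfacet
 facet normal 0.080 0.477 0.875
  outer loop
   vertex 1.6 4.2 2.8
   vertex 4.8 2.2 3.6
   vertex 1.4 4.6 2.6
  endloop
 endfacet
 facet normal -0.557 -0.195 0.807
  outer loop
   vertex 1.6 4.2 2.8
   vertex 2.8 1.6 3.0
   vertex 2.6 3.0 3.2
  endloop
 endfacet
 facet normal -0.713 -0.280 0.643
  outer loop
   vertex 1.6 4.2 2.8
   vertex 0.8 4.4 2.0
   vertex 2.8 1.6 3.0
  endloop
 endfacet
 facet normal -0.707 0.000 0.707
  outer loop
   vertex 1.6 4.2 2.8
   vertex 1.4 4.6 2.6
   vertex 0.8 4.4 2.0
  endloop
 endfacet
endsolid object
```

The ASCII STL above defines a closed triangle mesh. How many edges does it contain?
21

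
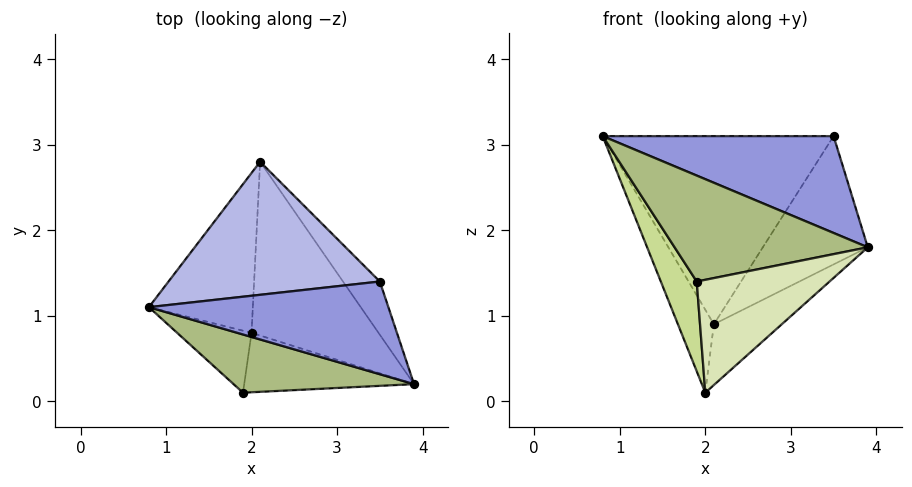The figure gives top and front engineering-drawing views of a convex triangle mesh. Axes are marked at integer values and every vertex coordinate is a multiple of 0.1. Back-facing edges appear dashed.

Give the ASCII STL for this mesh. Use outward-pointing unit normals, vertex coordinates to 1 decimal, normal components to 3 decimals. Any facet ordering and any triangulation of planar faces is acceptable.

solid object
 facet normal -0.903 0.198 -0.381
  outer loop
   vertex 2.0 0.8 0.1
   vertex 0.8 1.1 3.1
   vertex 2.1 2.8 0.9
  endloop
 endfacet
 facet normal 0.688 0.239 -0.685
  outer loop
   vertex 2.0 0.8 0.1
   vertex 2.1 2.8 0.9
   vertex 3.9 0.2 1.8
  endloop
 endfacet
 facet normal 0.080 -0.720 0.689
  outer loop
   vertex 3.5 1.4 3.1
   vertex 0.8 1.1 3.1
   vertex 3.9 0.2 1.8
  endloop
 endfacet
 facet normal -0.090 0.813 0.575
  outer loop
   vertex 3.5 1.4 3.1
   vertex 2.1 2.8 0.9
   vertex 0.8 1.1 3.1
  endloop
 endfacet
 facet normal 0.836 0.506 -0.210
  outer loop
   vertex 3.5 1.4 3.1
   vertex 3.9 0.2 1.8
   vertex 2.1 2.8 0.9
  endloop
 endfacet
 facet normal -0.052 -0.875 0.481
  outer loop
   vertex 1.9 0.1 1.4
   vertex 3.9 0.2 1.8
   vertex 0.8 1.1 3.1
  endloop
 endfacet
 facet normal -0.852 -0.431 -0.298
  outer loop
   vertex 1.9 0.1 1.4
   vertex 0.8 1.1 3.1
   vertex 2.0 0.8 0.1
  endloop
 endfacet
 facet normal 0.136 -0.877 -0.462
  outer loop
   vertex 1.9 0.1 1.4
   vertex 2.0 0.8 0.1
   vertex 3.9 0.2 1.8
  endloop
 endfacet
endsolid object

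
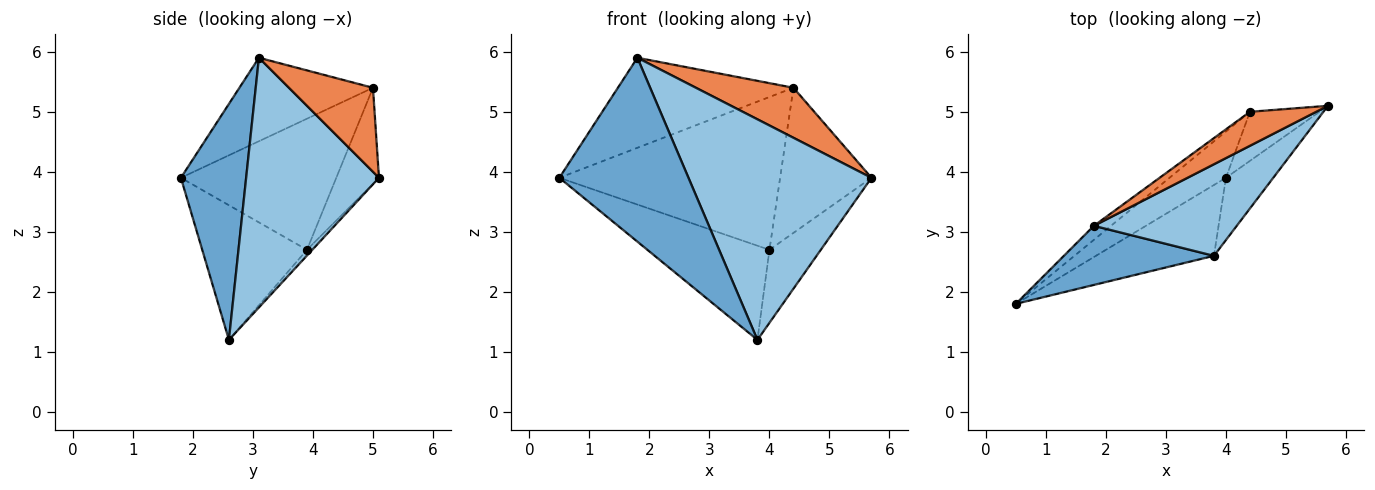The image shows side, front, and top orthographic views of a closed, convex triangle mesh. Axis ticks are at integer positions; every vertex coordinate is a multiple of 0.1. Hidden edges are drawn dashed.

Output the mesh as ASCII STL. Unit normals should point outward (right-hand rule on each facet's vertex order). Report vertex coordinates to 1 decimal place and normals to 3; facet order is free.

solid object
 facet normal 0.434 -0.858 0.276
  outer loop
   vertex 1.8 3.1 5.9
   vertex 0.5 1.8 3.9
   vertex 3.8 2.6 1.2
  endloop
 endfacet
 facet normal 0.557 -0.767 0.319
  outer loop
   vertex 1.8 3.1 5.9
   vertex 3.8 2.6 1.2
   vertex 5.7 5.1 3.9
  endloop
 endfacet
 facet normal -0.565 0.659 -0.496
  outer loop
   vertex 4.0 3.9 2.7
   vertex 3.8 2.6 1.2
   vertex 0.5 1.8 3.9
  endloop
 endfacet
 facet normal -0.079 0.759 -0.647
  outer loop
   vertex 4.0 3.9 2.7
   vertex 5.7 5.1 3.9
   vertex 3.8 2.6 1.2
  endloop
 endfacet
 facet normal 0.580 -0.673 0.458
  outer loop
   vertex 4.4 5.0 5.4
   vertex 1.8 3.1 5.9
   vertex 5.7 5.1 3.9
  endloop
 endfacet
 facet normal -0.405 0.866 -0.293
  outer loop
   vertex 4.4 5.0 5.4
   vertex 5.7 5.1 3.9
   vertex 4.0 3.9 2.7
  endloop
 endfacet
 facet normal -0.601 0.790 -0.123
  outer loop
   vertex 4.4 5.0 5.4
   vertex 0.5 1.8 3.9
   vertex 1.8 3.1 5.9
  endloop
 endfacet
 facet normal -0.559 0.794 -0.241
  outer loop
   vertex 4.4 5.0 5.4
   vertex 4.0 3.9 2.7
   vertex 0.5 1.8 3.9
  endloop
 endfacet
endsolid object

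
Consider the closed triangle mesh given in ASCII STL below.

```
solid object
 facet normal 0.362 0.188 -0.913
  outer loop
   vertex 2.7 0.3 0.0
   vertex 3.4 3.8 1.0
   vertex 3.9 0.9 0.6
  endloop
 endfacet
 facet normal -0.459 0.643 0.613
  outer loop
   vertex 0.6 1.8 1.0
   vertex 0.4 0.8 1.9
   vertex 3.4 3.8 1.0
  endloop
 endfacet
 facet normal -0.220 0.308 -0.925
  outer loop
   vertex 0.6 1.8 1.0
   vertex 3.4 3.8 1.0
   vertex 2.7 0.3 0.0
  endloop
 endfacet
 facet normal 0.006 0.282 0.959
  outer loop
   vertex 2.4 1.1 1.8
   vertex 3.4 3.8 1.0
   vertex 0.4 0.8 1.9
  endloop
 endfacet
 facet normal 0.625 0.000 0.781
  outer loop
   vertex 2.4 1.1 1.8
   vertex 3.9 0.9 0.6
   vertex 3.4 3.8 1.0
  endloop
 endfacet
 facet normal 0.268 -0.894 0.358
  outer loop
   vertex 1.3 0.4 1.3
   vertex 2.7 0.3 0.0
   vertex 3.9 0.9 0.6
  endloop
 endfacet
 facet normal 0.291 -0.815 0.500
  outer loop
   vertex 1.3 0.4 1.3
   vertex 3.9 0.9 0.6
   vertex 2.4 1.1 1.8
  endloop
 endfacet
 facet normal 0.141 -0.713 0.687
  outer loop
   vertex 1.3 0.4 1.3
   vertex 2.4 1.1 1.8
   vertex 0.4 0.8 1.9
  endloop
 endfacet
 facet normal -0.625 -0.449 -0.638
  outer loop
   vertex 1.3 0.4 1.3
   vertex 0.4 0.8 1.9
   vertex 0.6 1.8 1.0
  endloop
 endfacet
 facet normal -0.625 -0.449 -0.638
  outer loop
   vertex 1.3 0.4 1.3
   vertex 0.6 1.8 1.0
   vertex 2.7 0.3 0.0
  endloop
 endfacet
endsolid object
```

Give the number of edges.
15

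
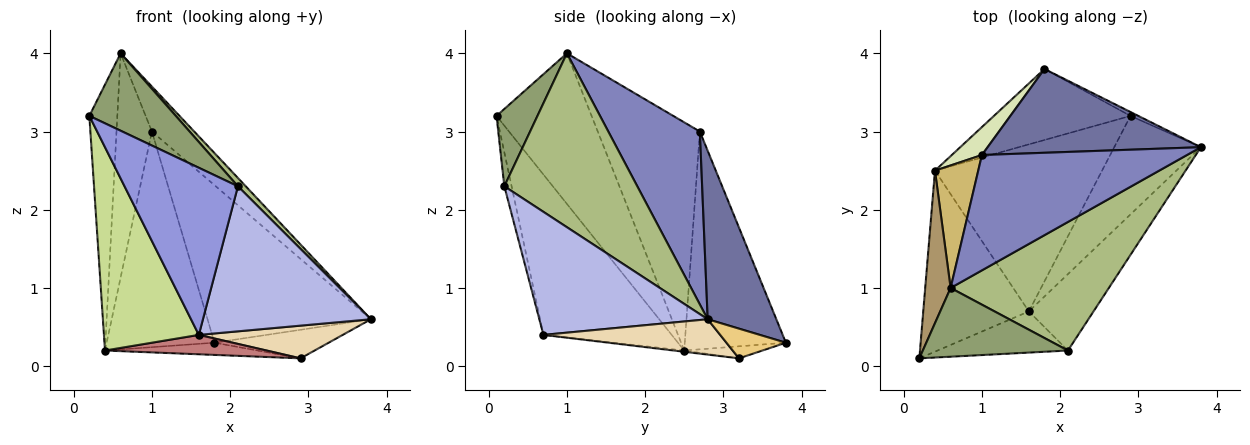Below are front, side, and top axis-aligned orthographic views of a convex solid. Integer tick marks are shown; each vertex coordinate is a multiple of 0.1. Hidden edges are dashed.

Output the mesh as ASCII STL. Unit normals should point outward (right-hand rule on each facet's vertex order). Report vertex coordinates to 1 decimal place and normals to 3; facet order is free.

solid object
 facet normal 0.348 0.828 0.440
  outer loop
   vertex 1.0 2.7 3.0
   vertex 3.8 2.8 0.6
   vertex 1.8 3.8 0.3
  endloop
 endfacet
 facet normal 0.618 0.286 0.733
  outer loop
   vertex 1.0 2.7 3.0
   vertex 0.6 1.0 4.0
   vertex 3.8 2.8 0.6
  endloop
 endfacet
 facet normal -0.062 -0.969 -0.239
  outer loop
   vertex 2.1 0.2 2.3
   vertex 0.2 0.1 3.2
   vertex 1.6 0.7 0.4
  endloop
 endfacet
 facet normal 0.664 -0.662 -0.349
  outer loop
   vertex 2.1 0.2 2.3
   vertex 1.6 0.7 0.4
   vertex 3.8 2.8 0.6
  endloop
 endfacet
 facet normal 0.334 -0.705 0.626
  outer loop
   vertex 2.1 0.2 2.3
   vertex 0.6 1.0 4.0
   vertex 0.2 0.1 3.2
  endloop
 endfacet
 facet normal 0.739 -0.043 0.672
  outer loop
   vertex 2.1 0.2 2.3
   vertex 3.8 2.8 0.6
   vertex 0.6 1.0 4.0
  endloop
 endfacet
 facet normal -0.710 -0.526 -0.468
  outer loop
   vertex 0.4 2.5 0.2
   vertex 1.6 0.7 0.4
   vertex 0.2 0.1 3.2
  endloop
 endfacet
 facet normal -0.681 0.726 0.094
  outer loop
   vertex 0.4 2.5 0.2
   vertex 1.0 2.7 3.0
   vertex 1.8 3.8 0.3
  endloop
 endfacet
 facet normal -0.947 0.279 0.160
  outer loop
   vertex 0.4 2.5 0.2
   vertex 0.2 0.1 3.2
   vertex 0.6 1.0 4.0
  endloop
 endfacet
 facet normal -0.930 0.323 0.176
  outer loop
   vertex 0.4 2.5 0.2
   vertex 0.6 1.0 4.0
   vertex 1.0 2.7 3.0
  endloop
 endfacet
 facet normal 0.458 0.881 -0.121
  outer loop
   vertex 2.9 3.2 0.1
   vertex 1.8 3.8 0.3
   vertex 3.8 2.8 0.6
  endloop
 endfacet
 facet normal 0.361 -0.294 -0.885
  outer loop
   vertex 2.9 3.2 0.1
   vertex 3.8 2.8 0.6
   vertex 1.6 0.7 0.4
  endloop
 endfacet
 facet normal -0.087 0.169 -0.982
  outer loop
   vertex 2.9 3.2 0.1
   vertex 0.4 2.5 0.2
   vertex 1.8 3.8 0.3
  endloop
 endfacet
 facet normal -0.007 -0.115 -0.993
  outer loop
   vertex 2.9 3.2 0.1
   vertex 1.6 0.7 0.4
   vertex 0.4 2.5 0.2
  endloop
 endfacet
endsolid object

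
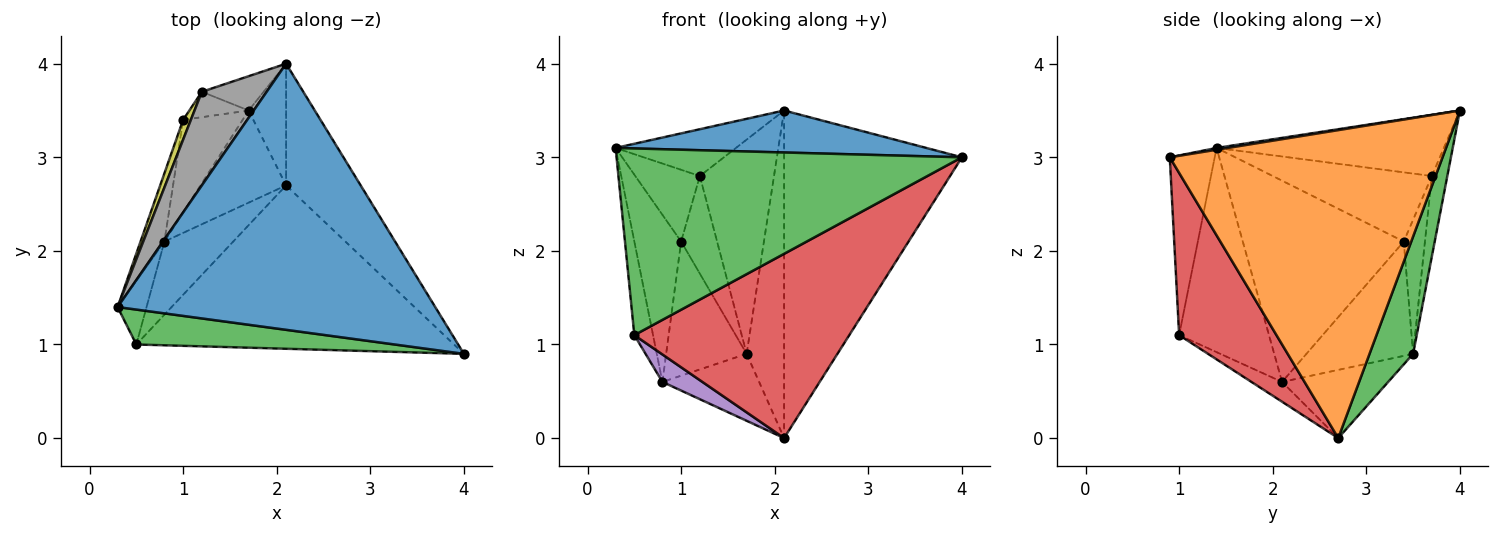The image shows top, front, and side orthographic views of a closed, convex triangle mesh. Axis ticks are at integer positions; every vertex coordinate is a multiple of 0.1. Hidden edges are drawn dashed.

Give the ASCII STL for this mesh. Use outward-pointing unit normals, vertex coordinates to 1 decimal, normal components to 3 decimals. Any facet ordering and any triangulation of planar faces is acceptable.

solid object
 facet normal 0.006 -0.156 0.988
  outer loop
   vertex 2.1 4.0 3.5
   vertex 0.3 1.4 3.1
   vertex 4.0 0.9 3.0
  endloop
 endfacet
 facet normal 0.821 0.535 -0.199
  outer loop
   vertex 2.1 2.7 0.0
   vertex 2.1 4.0 3.5
   vertex 4.0 0.9 3.0
  endloop
 endfacet
 facet normal -0.127 -0.975 0.182
  outer loop
   vertex 0.5 1.0 1.1
   vertex 4.0 0.9 3.0
   vertex 0.3 1.4 3.1
  endloop
 endfacet
 facet normal 0.321 -0.709 -0.628
  outer loop
   vertex 0.5 1.0 1.1
   vertex 2.1 2.7 0.0
   vertex 4.0 0.9 3.0
  endloop
 endfacet
 facet normal -0.260 -0.340 -0.904
  outer loop
   vertex 0.8 2.1 0.6
   vertex 2.1 2.7 0.0
   vertex 0.5 1.0 1.1
  endloop
 endfacet
 facet normal -0.970 0.202 -0.137
  outer loop
   vertex 0.8 2.1 0.6
   vertex 0.5 1.0 1.1
   vertex 0.3 1.4 3.1
  endloop
 endfacet
 facet normal -0.954 0.277 -0.113
  outer loop
   vertex 0.8 2.1 0.6
   vertex 0.3 1.4 3.1
   vertex 1.0 3.4 2.1
  endloop
 endfacet
 facet normal -0.645 0.342 0.683
  outer loop
   vertex 1.2 3.7 2.8
   vertex 0.3 1.4 3.1
   vertex 2.1 4.0 3.5
  endloop
 endfacet
 facet normal -0.922 0.374 0.103
  outer loop
   vertex 1.2 3.7 2.8
   vertex 1.0 3.4 2.1
   vertex 0.3 1.4 3.1
  endloop
 endfacet
 facet normal -0.542 0.494 -0.680
  outer loop
   vertex 1.7 3.5 0.9
   vertex 2.1 2.7 0.0
   vertex 0.8 2.1 0.6
  endloop
 endfacet
 facet normal -0.737 0.556 -0.384
  outer loop
   vertex 1.7 3.5 0.9
   vertex 0.8 2.1 0.6
   vertex 1.0 3.4 2.1
  endloop
 endfacet
 facet normal -0.495 0.841 -0.219
  outer loop
   vertex 1.7 3.5 0.9
   vertex 1.0 3.4 2.1
   vertex 1.2 3.7 2.8
  endloop
 endfacet
 facet normal 0.737 0.633 -0.235
  outer loop
   vertex 1.7 3.5 0.9
   vertex 2.1 4.0 3.5
   vertex 2.1 2.7 0.0
  endloop
 endfacet
 facet normal -0.202 0.967 -0.155
  outer loop
   vertex 1.7 3.5 0.9
   vertex 1.2 3.7 2.8
   vertex 2.1 4.0 3.5
  endloop
 endfacet
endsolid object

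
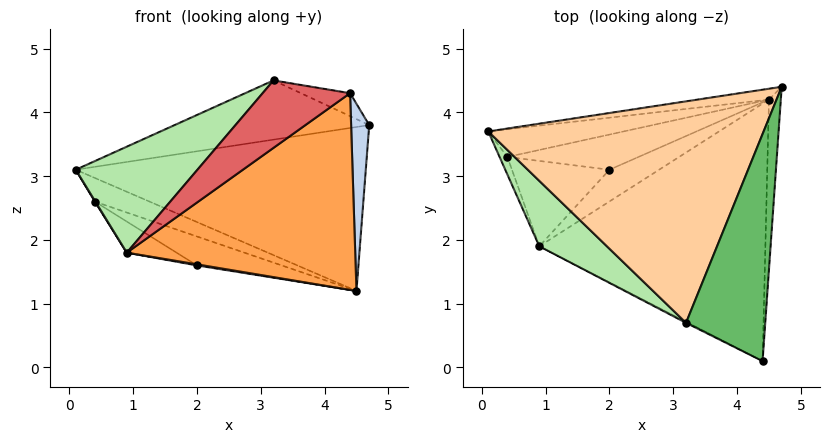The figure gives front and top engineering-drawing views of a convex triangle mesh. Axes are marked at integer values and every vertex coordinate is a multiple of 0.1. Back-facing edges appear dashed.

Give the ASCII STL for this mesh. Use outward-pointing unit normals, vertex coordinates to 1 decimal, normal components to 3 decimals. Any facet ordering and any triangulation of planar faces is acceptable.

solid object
 facet normal -0.140 0.988 -0.065
  outer loop
   vertex 4.5 4.2 1.2
   vertex 0.1 3.7 3.1
   vertex 4.7 4.4 3.8
  endloop
 endfacet
 facet normal 0.994 -0.078 -0.071
  outer loop
   vertex 4.5 4.2 1.2
   vertex 4.7 4.4 3.8
   vertex 4.4 0.1 4.3
  endloop
 endfacet
 facet normal 0.247 -0.588 -0.770
  outer loop
   vertex 0.9 1.9 1.8
   vertex 4.5 4.2 1.2
   vertex 4.4 0.1 4.3
  endloop
 endfacet
 facet normal -0.183 0.254 0.950
  outer loop
   vertex 3.2 0.7 4.5
   vertex 4.7 4.4 3.8
   vertex 0.1 3.7 3.1
  endloop
 endfacet
 facet normal 0.211 0.098 0.972
  outer loop
   vertex 3.2 0.7 4.5
   vertex 4.4 0.1 4.3
   vertex 4.7 4.4 3.8
  endloop
 endfacet
 facet normal -0.728 -0.584 0.360
  outer loop
   vertex 3.2 0.7 4.5
   vertex 0.1 3.7 3.1
   vertex 0.9 1.9 1.8
  endloop
 endfacet
 facet normal -0.449 -0.893 -0.014
  outer loop
   vertex 3.2 0.7 4.5
   vertex 0.9 1.9 1.8
   vertex 4.4 0.1 4.3
  endloop
 endfacet
 facet normal -0.144 -0.033 -0.989
  outer loop
   vertex 2.0 3.1 1.6
   vertex 4.5 4.2 1.2
   vertex 0.9 1.9 1.8
  endloop
 endfacet
 facet normal -0.373 0.602 -0.706
  outer loop
   vertex 0.4 3.3 2.6
   vertex 0.1 3.7 3.1
   vertex 4.5 4.2 1.2
  endloop
 endfacet
 facet normal -0.374 0.589 -0.716
  outer loop
   vertex 0.4 3.3 2.6
   vertex 4.5 4.2 1.2
   vertex 2.0 3.1 1.6
  endloop
 endfacet
 facet normal -0.865 -0.023 -0.501
  outer loop
   vertex 0.4 3.3 2.6
   vertex 0.9 1.9 1.8
   vertex 0.1 3.7 3.1
  endloop
 endfacet
 facet normal -0.478 0.301 -0.825
  outer loop
   vertex 0.4 3.3 2.6
   vertex 2.0 3.1 1.6
   vertex 0.9 1.9 1.8
  endloop
 endfacet
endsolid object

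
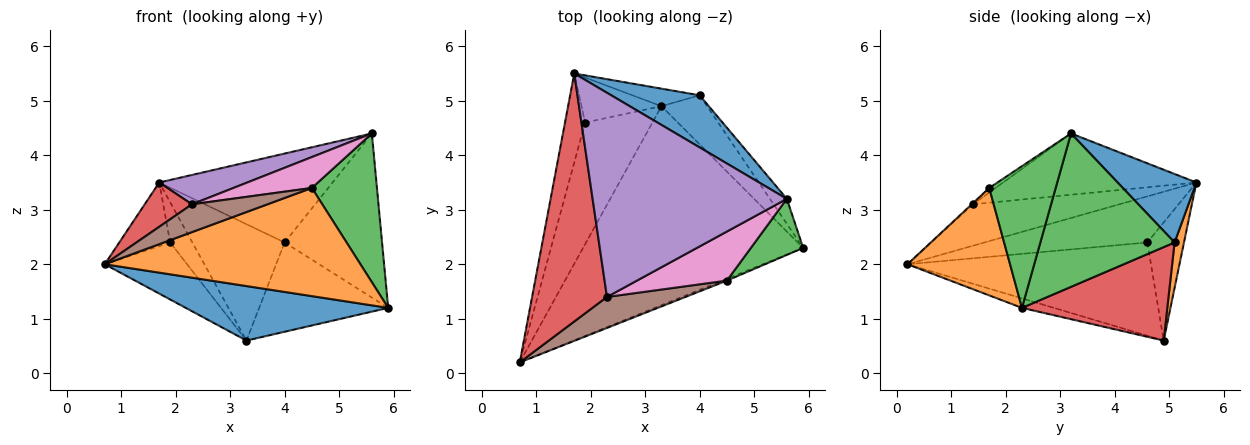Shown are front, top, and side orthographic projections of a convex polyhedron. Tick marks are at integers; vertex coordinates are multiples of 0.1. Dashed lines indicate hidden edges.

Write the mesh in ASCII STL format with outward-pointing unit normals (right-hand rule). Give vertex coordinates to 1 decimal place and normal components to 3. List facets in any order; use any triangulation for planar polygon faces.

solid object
 facet normal -0.042 -0.264 -0.964
  outer loop
   vertex 3.3 4.9 0.6
   vertex 5.9 2.3 1.2
   vertex 0.7 0.2 2.0
  endloop
 endfacet
 facet normal 0.372 -0.928 -0.016
  outer loop
   vertex 4.5 1.7 3.4
   vertex 0.7 0.2 2.0
   vertex 5.9 2.3 1.2
  endloop
 endfacet
 facet normal 0.691 -0.677 0.255
  outer loop
   vertex 4.5 1.7 3.4
   vertex 5.9 2.3 1.2
   vertex 5.6 3.2 4.4
  endloop
 endfacet
 facet normal -0.479 -0.154 0.864
  outer loop
   vertex 2.3 1.4 3.1
   vertex 1.7 5.5 3.5
   vertex 0.7 0.2 2.0
  endloop
 endfacet
 facet normal -0.298 -0.136 0.945
  outer loop
   vertex 2.3 1.4 3.1
   vertex 5.6 3.2 4.4
   vertex 1.7 5.5 3.5
  endloop
 endfacet
 facet normal -0.010 -0.668 0.744
  outer loop
   vertex 2.3 1.4 3.1
   vertex 0.7 0.2 2.0
   vertex 4.5 1.7 3.4
  endloop
 endfacet
 facet normal -0.043 -0.532 0.845
  outer loop
   vertex 2.3 1.4 3.1
   vertex 4.5 1.7 3.4
   vertex 5.6 3.2 4.4
  endloop
 endfacet
 facet normal -0.881 0.275 -0.385
  outer loop
   vertex 1.9 4.6 2.4
   vertex 0.7 0.2 2.0
   vertex 1.7 5.5 3.5
  endloop
 endfacet
 facet normal -0.782 0.265 -0.564
  outer loop
   vertex 1.9 4.6 2.4
   vertex 3.3 4.9 0.6
   vertex 0.7 0.2 2.0
  endloop
 endfacet
 facet normal -0.740 0.448 -0.501
  outer loop
   vertex 1.9 4.6 2.4
   vertex 1.7 5.5 3.5
   vertex 3.3 4.9 0.6
  endloop
 endfacet
 facet normal 0.365 0.803 0.471
  outer loop
   vertex 4.0 5.1 2.4
   vertex 1.7 5.5 3.5
   vertex 5.6 3.2 4.4
  endloop
 endfacet
 facet normal 0.100 0.984 -0.148
  outer loop
   vertex 4.0 5.1 2.4
   vertex 3.3 4.9 0.6
   vertex 1.7 5.5 3.5
  endloop
 endfacet
 facet normal 0.806 0.585 -0.089
  outer loop
   vertex 4.0 5.1 2.4
   vertex 5.6 3.2 4.4
   vertex 5.9 2.3 1.2
  endloop
 endfacet
 facet normal 0.703 0.624 -0.343
  outer loop
   vertex 4.0 5.1 2.4
   vertex 5.9 2.3 1.2
   vertex 3.3 4.9 0.6
  endloop
 endfacet
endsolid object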